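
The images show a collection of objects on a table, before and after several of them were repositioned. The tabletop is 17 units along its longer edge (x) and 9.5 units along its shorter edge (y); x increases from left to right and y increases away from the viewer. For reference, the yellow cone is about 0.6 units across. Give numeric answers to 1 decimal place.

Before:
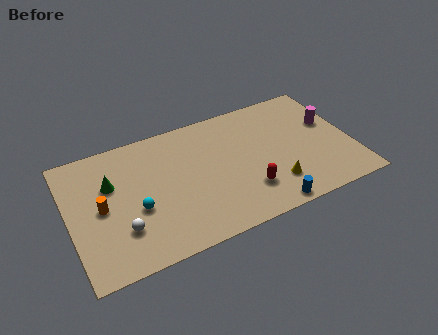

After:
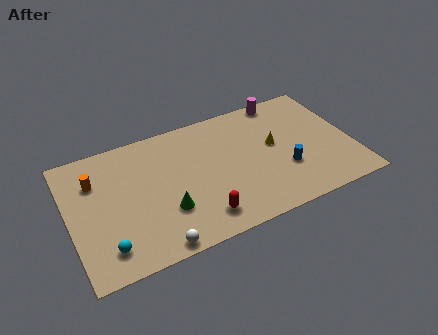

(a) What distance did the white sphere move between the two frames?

2.6

The white sphere was near (2.9, 2.7) before and (4.7, 0.8) after, so it travelled √(1.8² + 1.9²) ≈ 2.6 units.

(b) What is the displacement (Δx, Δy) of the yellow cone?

(0.4, 3.0)

The yellow cone started near (12.0, 2.3) and ended near (12.4, 5.3).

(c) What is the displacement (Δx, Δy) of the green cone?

(3.0, -3.2)

The green cone started near (2.6, 6.2) and ended near (5.6, 3.0).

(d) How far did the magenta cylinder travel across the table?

3.8

The magenta cylinder moved from about (15.9, 5.8) to (13.4, 8.7), a distance of √(2.5² + 2.9²) ≈ 3.8.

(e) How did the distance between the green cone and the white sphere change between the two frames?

-1.1

They were about 3.5 units apart before and 2.4 after — 1.1 units closer together.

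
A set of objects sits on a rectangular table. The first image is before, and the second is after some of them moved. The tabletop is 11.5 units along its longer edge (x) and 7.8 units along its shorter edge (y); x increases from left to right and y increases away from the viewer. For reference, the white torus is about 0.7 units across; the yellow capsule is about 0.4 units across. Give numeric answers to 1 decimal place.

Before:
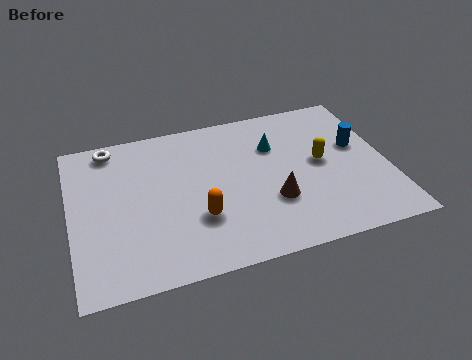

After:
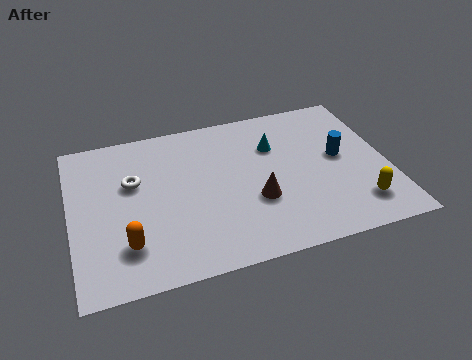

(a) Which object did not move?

the cyan cone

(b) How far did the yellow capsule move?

2.7

The yellow capsule moved from about (9.1, 4.1) to (10.2, 1.6), a distance of √(1.1² + 2.5²) ≈ 2.7.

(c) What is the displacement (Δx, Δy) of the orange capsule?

(-2.6, -0.6)

The orange capsule was at about (4.5, 2.5) and moved to about (1.9, 1.9).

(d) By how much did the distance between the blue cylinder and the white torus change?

-1.7

They were about 9.2 units apart before and 7.5 after — 1.7 units closer together.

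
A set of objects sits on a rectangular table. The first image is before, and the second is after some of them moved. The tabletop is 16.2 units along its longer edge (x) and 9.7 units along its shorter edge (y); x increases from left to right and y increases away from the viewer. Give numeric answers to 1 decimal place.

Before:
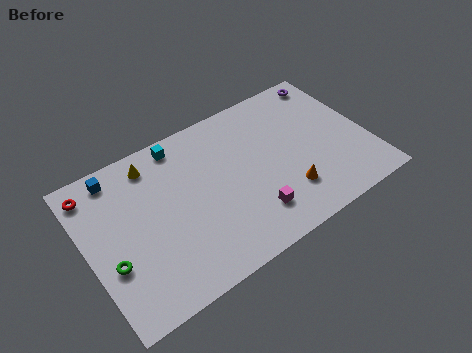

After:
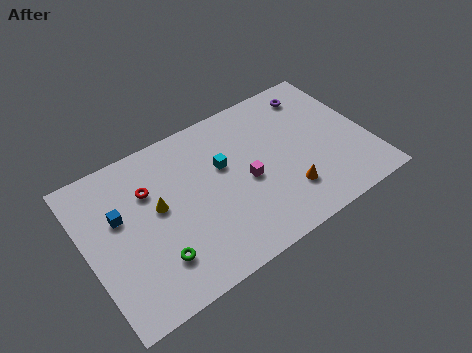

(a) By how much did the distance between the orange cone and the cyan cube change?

-3.3

Before: roughly 8.0 units apart; after: 4.7. That's 3.3 units closer together.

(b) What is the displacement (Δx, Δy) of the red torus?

(3.0, -1.5)

The red torus started near (0.8, 8.2) and ended near (3.8, 6.7).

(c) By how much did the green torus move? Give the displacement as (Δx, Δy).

(2.4, -1.1)

The green torus was at about (1.1, 3.5) and moved to about (3.5, 2.4).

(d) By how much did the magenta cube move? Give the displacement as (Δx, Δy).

(0.1, 2.2)

The magenta cube was at about (9.0, 2.2) and moved to about (9.1, 4.4).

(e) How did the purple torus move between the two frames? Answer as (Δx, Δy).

(-1.1, -0.5)

The purple torus was at about (14.9, 8.6) and moved to about (13.8, 8.1).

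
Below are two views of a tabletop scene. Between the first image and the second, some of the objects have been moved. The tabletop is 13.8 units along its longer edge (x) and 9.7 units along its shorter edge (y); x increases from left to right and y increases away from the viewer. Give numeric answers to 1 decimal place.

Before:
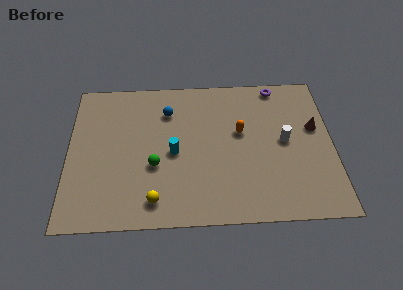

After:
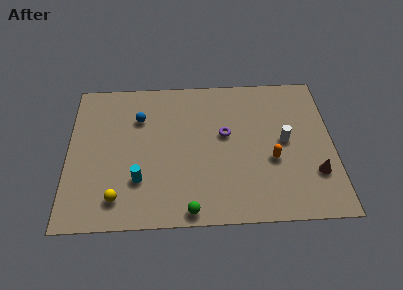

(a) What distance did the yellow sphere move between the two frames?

1.9

The yellow sphere moved from about (4.5, 1.5) to (2.6, 1.7), a distance of √(1.9² + 0.2²) ≈ 1.9.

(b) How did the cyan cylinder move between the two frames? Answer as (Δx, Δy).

(-1.8, -1.7)

The cyan cylinder started near (5.5, 4.5) and ended near (3.7, 2.8).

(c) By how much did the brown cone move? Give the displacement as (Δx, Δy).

(-0.1, -3.0)

The brown cone started near (12.9, 5.8) and ended near (12.8, 2.8).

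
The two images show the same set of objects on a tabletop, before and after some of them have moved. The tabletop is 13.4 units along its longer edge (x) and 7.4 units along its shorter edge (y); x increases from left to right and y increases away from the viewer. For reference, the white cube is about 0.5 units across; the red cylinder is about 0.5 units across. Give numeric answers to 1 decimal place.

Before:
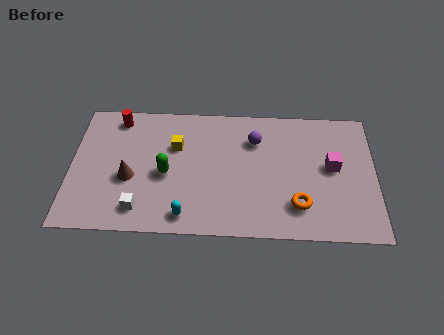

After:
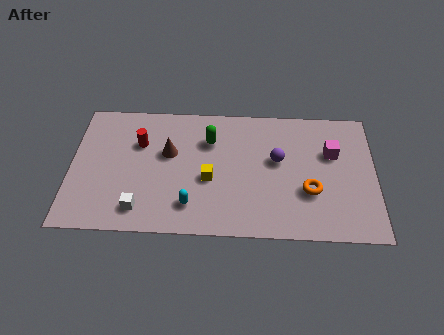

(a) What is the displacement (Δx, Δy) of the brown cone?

(1.7, 1.5)

From the two frames, the brown cone sits at roughly (2.6, 3.0) before and (4.3, 4.5) after.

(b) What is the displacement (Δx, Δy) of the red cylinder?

(1.0, -1.4)

From the two frames, the red cylinder sits at roughly (2.0, 6.4) before and (3.0, 5.0) after.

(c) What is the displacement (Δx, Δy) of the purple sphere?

(1.0, -1.1)

The purple sphere was at about (8.1, 5.4) and moved to about (9.1, 4.3).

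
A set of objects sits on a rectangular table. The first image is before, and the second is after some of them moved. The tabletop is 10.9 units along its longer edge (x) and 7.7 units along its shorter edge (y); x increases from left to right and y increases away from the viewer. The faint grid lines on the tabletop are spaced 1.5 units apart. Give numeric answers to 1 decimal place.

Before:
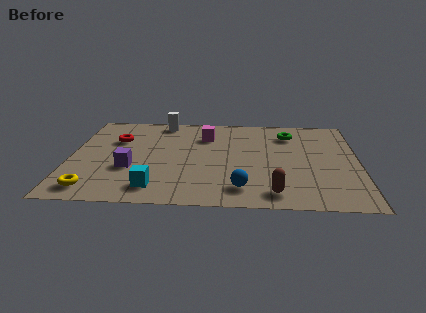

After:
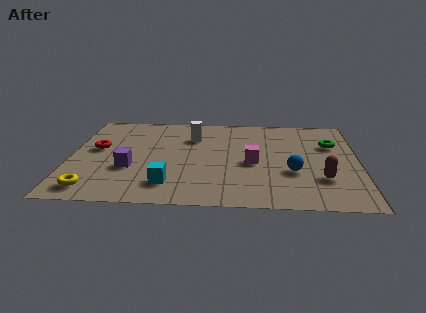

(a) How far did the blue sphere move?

2.4

The blue sphere was near (6.5, 1.4) before and (8.4, 2.8) after, so it travelled √(1.9² + 1.4²) ≈ 2.4 units.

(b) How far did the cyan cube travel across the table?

0.6

The cyan cube was near (3.3, 1.3) before and (3.8, 1.6) after, so it travelled √(0.5² + 0.3²) ≈ 0.6 units.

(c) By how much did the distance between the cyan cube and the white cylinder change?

-1.5

They were about 5.6 units apart before and 4.1 after — 1.5 units closer together.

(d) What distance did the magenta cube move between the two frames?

2.8

From (5.1, 5.7) to (6.9, 3.5), the magenta cube covered √(1.8² + 2.2²) ≈ 2.8 units.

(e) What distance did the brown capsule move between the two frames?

2.2

From (7.7, 1.1) to (9.5, 2.3), the brown capsule covered √(1.8² + 1.2²) ≈ 2.2 units.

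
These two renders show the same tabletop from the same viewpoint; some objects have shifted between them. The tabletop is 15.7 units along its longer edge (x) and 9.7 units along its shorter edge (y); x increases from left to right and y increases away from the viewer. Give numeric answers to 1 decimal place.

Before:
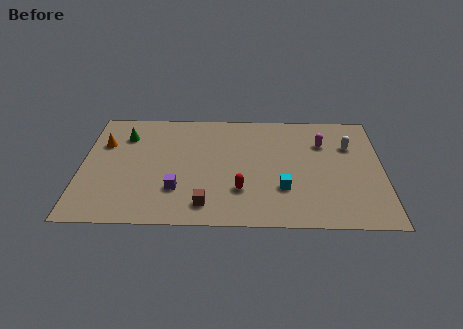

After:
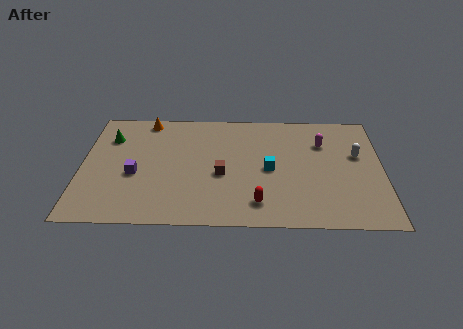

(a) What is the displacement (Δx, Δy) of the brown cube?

(0.8, 2.5)

The brown cube started near (6.5, 1.6) and ended near (7.3, 4.1).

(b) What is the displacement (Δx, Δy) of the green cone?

(-0.8, -0.2)

The green cone was at about (2.2, 7.3) and moved to about (1.4, 7.1).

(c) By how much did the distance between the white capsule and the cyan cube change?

-0.3

Before: roughly 5.1 units apart; after: 4.8. That's 0.3 units closer together.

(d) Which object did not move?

the magenta capsule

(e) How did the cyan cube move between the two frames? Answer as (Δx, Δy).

(-0.7, 1.6)

The cyan cube started near (10.5, 3.0) and ended near (9.8, 4.6).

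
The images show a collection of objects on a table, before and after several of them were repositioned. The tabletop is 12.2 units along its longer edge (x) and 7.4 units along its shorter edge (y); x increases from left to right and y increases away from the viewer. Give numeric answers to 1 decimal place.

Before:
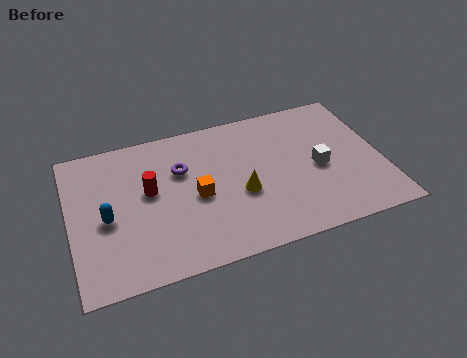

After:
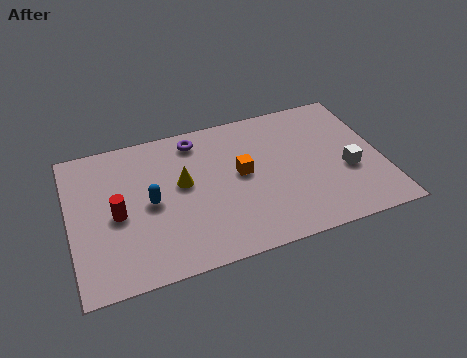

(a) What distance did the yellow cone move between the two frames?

2.5

The yellow cone was near (6.6, 3.0) before and (4.4, 4.2) after, so it travelled √(2.2² + 1.2²) ≈ 2.5 units.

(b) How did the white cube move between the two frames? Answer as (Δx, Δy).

(1.1, -0.5)

The white cube was at about (9.7, 3.4) and moved to about (10.8, 2.9).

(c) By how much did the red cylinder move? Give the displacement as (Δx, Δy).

(-1.3, -0.8)

From the two frames, the red cylinder sits at roughly (3.1, 4.2) before and (1.8, 3.4) after.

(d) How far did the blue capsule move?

1.7

From (1.4, 3.3) to (3.1, 3.6), the blue capsule covered √(1.7² + 0.3²) ≈ 1.7 units.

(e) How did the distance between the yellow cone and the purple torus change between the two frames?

-0.7

The distance was about 2.9 in the first image and 2.2 in the second, so they moved 0.7 units closer together.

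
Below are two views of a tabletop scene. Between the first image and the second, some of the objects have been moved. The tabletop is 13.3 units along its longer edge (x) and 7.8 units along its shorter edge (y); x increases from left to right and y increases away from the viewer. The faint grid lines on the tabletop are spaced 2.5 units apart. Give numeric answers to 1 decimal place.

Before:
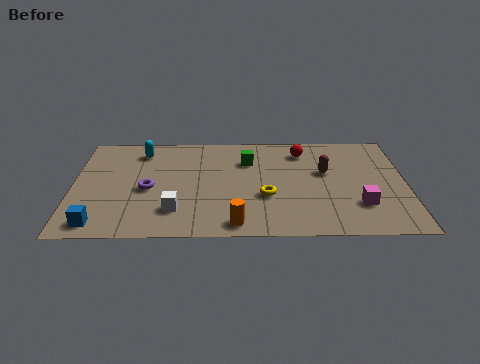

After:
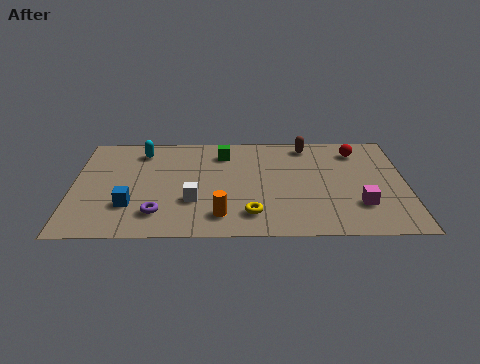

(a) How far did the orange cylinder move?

0.8

The orange cylinder was near (6.5, 0.9) before and (5.9, 1.5) after, so it travelled √(0.6² + 0.6²) ≈ 0.8 units.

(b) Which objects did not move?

the cyan capsule and the magenta cube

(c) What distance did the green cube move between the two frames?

1.2

The green cube moved from about (7.0, 5.6) to (6.0, 6.2), a distance of √(1.0² + 0.6²) ≈ 1.2.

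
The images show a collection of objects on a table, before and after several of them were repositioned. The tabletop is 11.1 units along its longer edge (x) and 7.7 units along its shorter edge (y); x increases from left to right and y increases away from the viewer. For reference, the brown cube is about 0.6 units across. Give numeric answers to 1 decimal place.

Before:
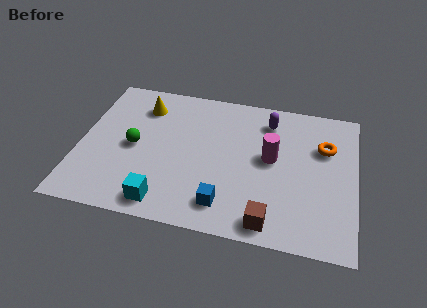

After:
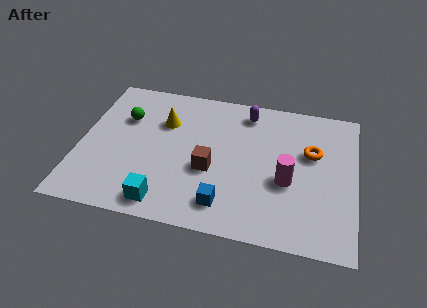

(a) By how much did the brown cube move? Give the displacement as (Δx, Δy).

(-2.5, 2.2)

From the two frames, the brown cube sits at roughly (7.8, 0.9) before and (5.3, 3.1) after.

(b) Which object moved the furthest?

the brown cube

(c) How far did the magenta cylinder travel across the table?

1.3

From (7.7, 4.2) to (8.4, 3.1), the magenta cylinder covered √(0.7² + 1.1²) ≈ 1.3 units.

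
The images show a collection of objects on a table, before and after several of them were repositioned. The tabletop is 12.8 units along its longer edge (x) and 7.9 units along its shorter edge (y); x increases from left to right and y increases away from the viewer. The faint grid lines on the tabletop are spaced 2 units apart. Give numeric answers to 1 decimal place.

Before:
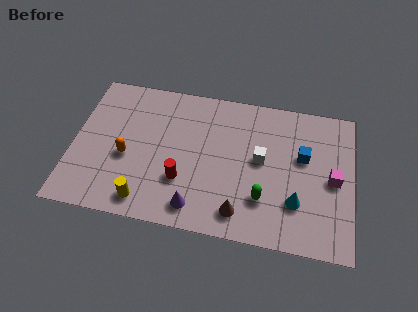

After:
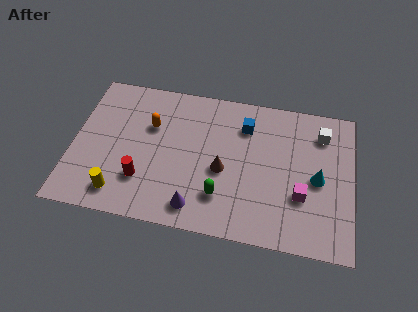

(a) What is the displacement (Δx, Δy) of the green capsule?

(-1.9, -0.2)

The green capsule was at about (8.8, 2.2) and moved to about (6.9, 2.0).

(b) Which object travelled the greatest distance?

the white cube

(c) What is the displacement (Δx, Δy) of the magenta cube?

(-1.4, -1.1)

From the two frames, the magenta cube sits at roughly (11.9, 3.8) before and (10.5, 2.7) after.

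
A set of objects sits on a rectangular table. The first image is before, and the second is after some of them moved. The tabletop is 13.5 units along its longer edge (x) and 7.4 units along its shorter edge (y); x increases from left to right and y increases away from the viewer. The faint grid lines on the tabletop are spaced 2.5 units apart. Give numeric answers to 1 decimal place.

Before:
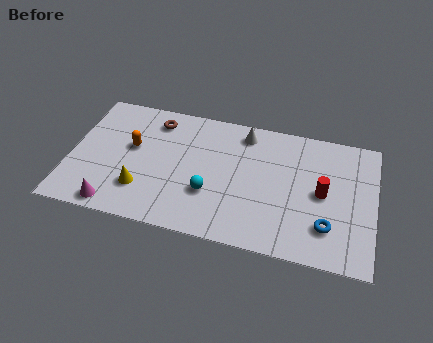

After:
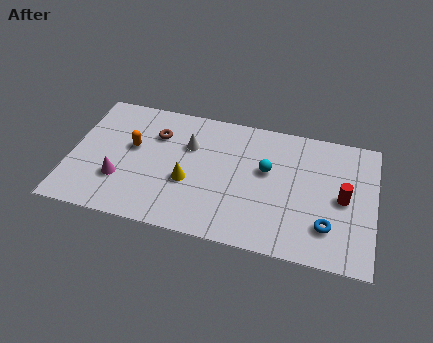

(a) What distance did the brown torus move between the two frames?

0.8

The brown torus was near (3.6, 6.1) before and (3.7, 5.3) after, so it travelled √(0.1² + 0.8²) ≈ 0.8 units.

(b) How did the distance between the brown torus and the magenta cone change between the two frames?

-2.2

The distance was about 5.5 in the first image and 3.3 in the second, so they moved 2.2 units closer together.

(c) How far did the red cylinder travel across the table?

0.9

The red cylinder moved from about (11.2, 3.7) to (12.1, 3.6), a distance of √(0.9² + 0.1²) ≈ 0.9.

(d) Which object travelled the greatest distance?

the cyan sphere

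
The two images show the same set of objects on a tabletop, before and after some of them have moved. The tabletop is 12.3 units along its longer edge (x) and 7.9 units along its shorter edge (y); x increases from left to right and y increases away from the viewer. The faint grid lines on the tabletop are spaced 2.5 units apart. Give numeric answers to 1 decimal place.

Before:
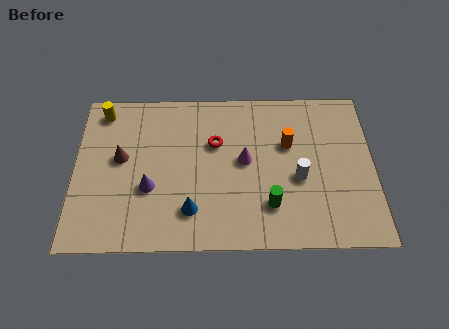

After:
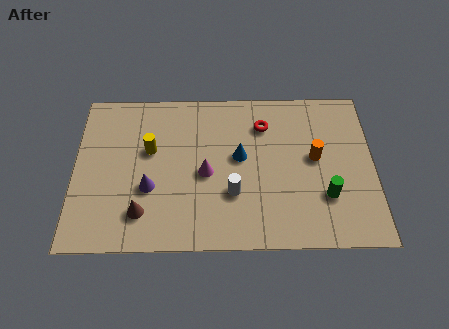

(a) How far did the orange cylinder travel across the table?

1.3

From (8.8, 5.0) to (9.9, 4.3), the orange cylinder covered √(1.1² + 0.7²) ≈ 1.3 units.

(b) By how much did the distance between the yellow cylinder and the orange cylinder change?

-1.1

The distance was about 7.9 in the first image and 6.8 in the second, so they moved 1.1 units closer together.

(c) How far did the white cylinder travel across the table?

2.8

From (9.2, 3.3) to (6.5, 2.6), the white cylinder covered √(2.7² + 0.7²) ≈ 2.8 units.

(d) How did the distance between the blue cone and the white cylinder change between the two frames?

-2.8

They were about 4.6 units apart before and 1.8 after — 2.8 units closer together.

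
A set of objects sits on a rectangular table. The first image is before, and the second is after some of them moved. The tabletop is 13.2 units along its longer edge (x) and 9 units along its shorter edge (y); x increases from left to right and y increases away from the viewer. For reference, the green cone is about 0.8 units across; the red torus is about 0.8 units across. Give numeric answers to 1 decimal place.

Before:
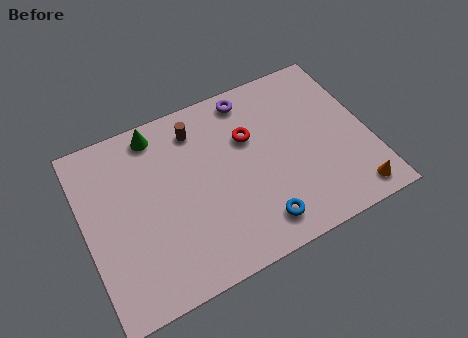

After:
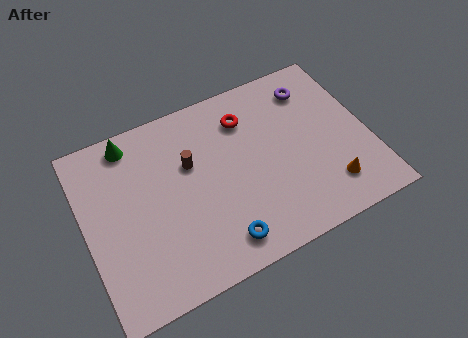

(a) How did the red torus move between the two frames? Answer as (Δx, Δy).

(0.0, 1.0)

From the two frames, the red torus sits at roughly (7.8, 5.9) before and (7.8, 6.9) after.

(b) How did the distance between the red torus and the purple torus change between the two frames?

+1.2

They were about 2.0 units apart before and 3.2 after — 1.2 units further apart.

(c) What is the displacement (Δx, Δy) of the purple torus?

(2.9, -0.7)

The purple torus started near (8.1, 7.9) and ended near (11.0, 7.2).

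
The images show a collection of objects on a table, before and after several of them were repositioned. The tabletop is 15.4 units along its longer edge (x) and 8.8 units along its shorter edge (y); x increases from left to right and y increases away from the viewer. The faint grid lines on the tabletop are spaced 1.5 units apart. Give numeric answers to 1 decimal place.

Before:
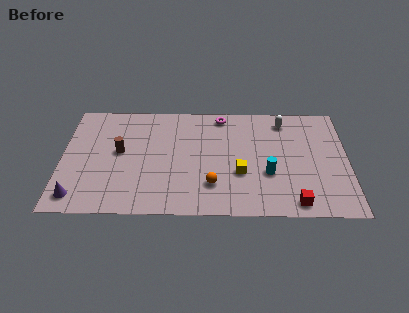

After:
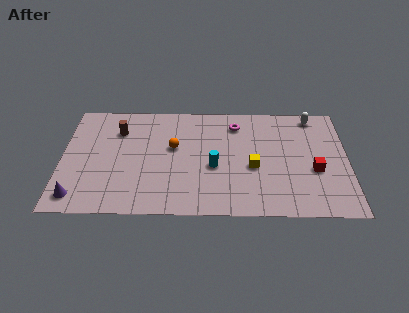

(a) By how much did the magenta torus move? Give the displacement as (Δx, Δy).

(0.8, -0.7)

The magenta torus was at about (8.6, 7.8) and moved to about (9.4, 7.1).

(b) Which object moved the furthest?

the orange sphere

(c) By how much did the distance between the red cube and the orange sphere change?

+3.2

They were about 4.6 units apart before and 7.8 after — 3.2 units further apart.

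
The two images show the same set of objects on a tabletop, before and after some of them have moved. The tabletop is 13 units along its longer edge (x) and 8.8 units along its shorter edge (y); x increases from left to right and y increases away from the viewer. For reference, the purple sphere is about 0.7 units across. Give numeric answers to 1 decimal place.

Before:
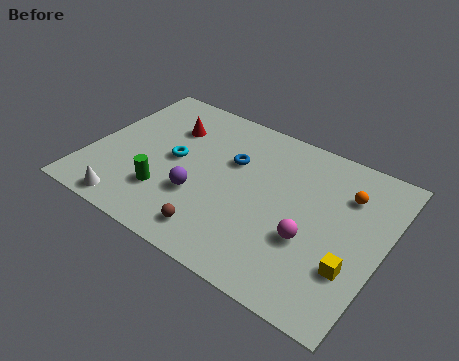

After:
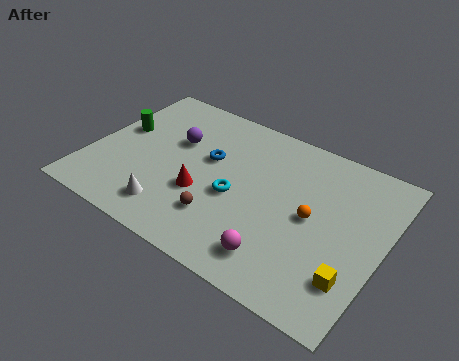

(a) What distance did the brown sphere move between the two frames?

0.9

From (6.2, 1.4) to (6.2, 2.3), the brown sphere covered √(0.0² + 0.9²) ≈ 0.9 units.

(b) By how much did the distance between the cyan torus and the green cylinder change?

+3.6

Before: roughly 2.1 units apart; after: 5.7. That's 3.6 units further apart.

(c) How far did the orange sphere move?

2.3

The orange sphere was near (11.1, 6.4) before and (9.9, 4.4) after, so it travelled √(1.2² + 2.0²) ≈ 2.3 units.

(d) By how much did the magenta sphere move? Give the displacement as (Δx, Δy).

(-1.1, -1.6)

The magenta sphere started near (10.0, 3.2) and ended near (8.9, 1.6).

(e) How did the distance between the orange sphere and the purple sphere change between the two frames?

-0.4

The distance was about 6.9 in the first image and 6.5 in the second, so they moved 0.4 units closer together.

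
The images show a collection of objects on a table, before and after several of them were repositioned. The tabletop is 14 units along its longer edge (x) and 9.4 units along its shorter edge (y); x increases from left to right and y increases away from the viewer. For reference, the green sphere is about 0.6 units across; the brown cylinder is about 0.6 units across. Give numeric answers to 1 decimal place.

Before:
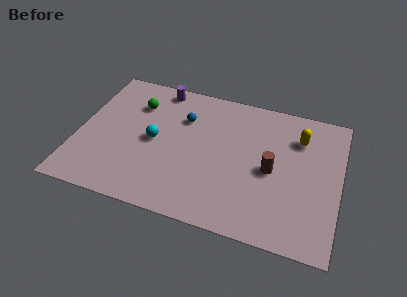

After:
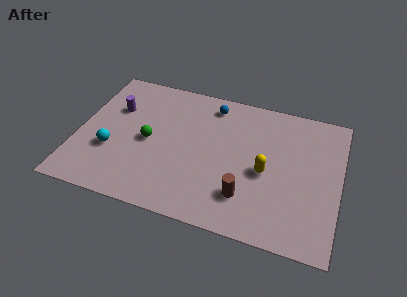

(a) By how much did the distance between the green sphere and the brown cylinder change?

-2.1

Before: roughly 7.9 units apart; after: 5.8. That's 2.1 units closer together.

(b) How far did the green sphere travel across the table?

2.6

The green sphere was near (2.9, 6.9) before and (3.8, 4.5) after, so it travelled √(0.9² + 2.4²) ≈ 2.6 units.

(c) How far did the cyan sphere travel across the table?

2.6

The cyan sphere was near (4.1, 4.6) before and (1.9, 3.3) after, so it travelled √(2.2² + 1.3²) ≈ 2.6 units.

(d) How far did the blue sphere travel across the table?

2.0

The blue sphere moved from about (5.5, 6.6) to (6.9, 8.0), a distance of √(1.4² + 1.4²) ≈ 2.0.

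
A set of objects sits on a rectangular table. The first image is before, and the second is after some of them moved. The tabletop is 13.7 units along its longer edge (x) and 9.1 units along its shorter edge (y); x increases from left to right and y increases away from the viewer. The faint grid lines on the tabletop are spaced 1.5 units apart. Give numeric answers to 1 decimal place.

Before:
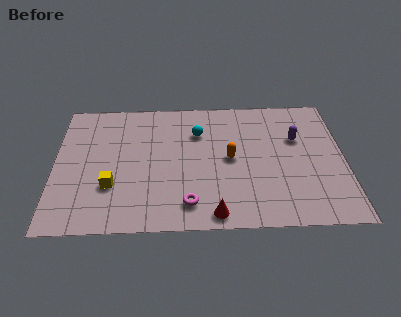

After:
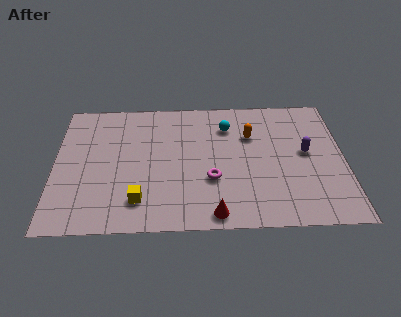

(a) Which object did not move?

the red cone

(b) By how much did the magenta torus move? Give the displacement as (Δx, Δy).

(1.1, 1.6)

The magenta torus was at about (6.3, 1.6) and moved to about (7.4, 3.2).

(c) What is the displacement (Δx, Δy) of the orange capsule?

(1.0, 1.6)

The orange capsule started near (8.3, 4.6) and ended near (9.3, 6.2).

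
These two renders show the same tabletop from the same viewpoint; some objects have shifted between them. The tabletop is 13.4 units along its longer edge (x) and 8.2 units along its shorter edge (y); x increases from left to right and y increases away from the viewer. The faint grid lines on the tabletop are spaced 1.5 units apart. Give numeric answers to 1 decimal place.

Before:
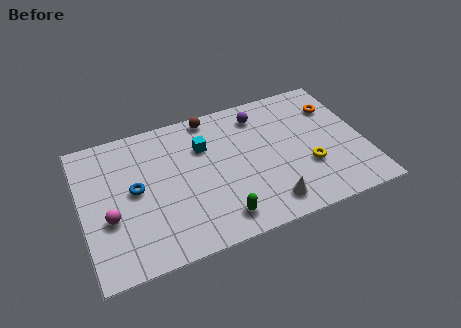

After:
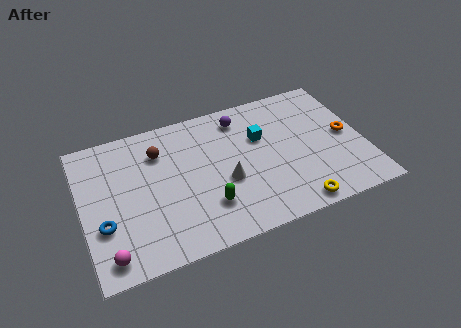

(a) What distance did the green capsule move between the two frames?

1.0

The green capsule moved from about (6.2, 1.3) to (5.7, 2.2), a distance of √(0.5² + 0.9²) ≈ 1.0.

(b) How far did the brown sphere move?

2.9

The brown sphere was near (6.4, 7.4) before and (3.8, 6.1) after, so it travelled √(2.6² + 1.3²) ≈ 2.9 units.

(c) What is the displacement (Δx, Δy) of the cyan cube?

(2.7, -0.4)

The cyan cube started near (5.9, 5.7) and ended near (8.6, 5.3).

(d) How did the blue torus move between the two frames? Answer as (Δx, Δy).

(-1.6, -1.5)

The blue torus started near (2.5, 4.3) and ended near (0.9, 2.8).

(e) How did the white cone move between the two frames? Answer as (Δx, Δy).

(-1.8, 2.0)

From the two frames, the white cone sits at roughly (8.5, 1.3) before and (6.7, 3.3) after.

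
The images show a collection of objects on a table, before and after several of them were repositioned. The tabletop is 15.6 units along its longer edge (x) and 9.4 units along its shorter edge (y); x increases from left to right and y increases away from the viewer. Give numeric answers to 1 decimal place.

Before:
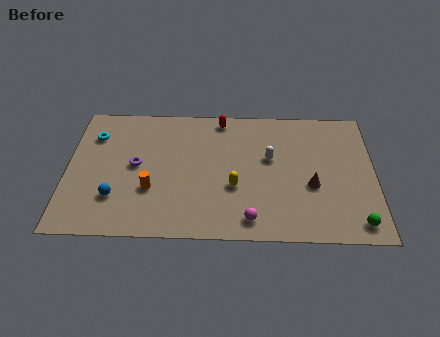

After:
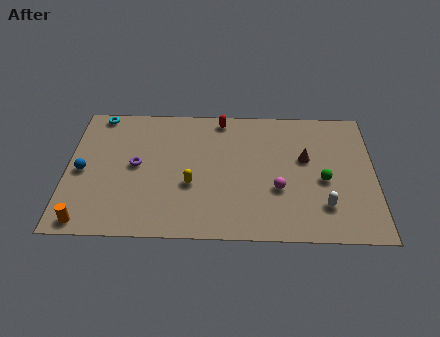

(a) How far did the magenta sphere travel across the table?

2.5

From (9.3, 1.3) to (10.7, 3.4), the magenta sphere covered √(1.4² + 2.1²) ≈ 2.5 units.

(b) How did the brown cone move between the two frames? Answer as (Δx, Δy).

(-0.3, 1.9)

The brown cone started near (12.4, 3.7) and ended near (12.1, 5.6).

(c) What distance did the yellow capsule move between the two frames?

2.2

The yellow capsule was near (8.5, 3.5) before and (6.3, 3.6) after, so it travelled √(2.2² + 0.1²) ≈ 2.2 units.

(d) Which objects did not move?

the red capsule and the purple torus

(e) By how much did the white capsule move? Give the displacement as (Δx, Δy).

(2.7, -3.3)

The white capsule started near (10.3, 5.6) and ended near (13.0, 2.3).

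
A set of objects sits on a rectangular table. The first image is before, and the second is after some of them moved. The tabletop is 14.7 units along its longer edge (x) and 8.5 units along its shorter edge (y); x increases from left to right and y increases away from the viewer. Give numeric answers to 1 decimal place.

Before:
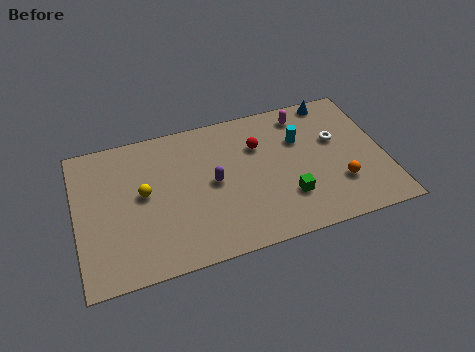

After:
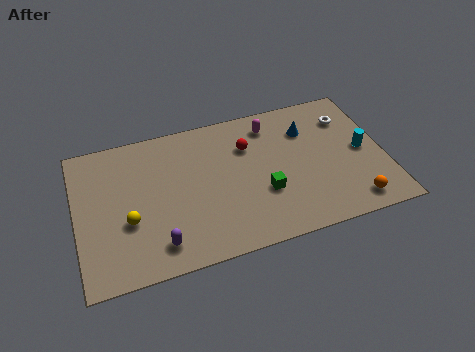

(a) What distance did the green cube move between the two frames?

1.3

From (9.9, 2.4) to (8.8, 3.0), the green cube covered √(1.1² + 0.6²) ≈ 1.3 units.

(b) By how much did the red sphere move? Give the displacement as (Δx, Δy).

(-0.5, 0.1)

From the two frames, the red sphere sits at roughly (8.8, 5.9) before and (8.3, 6.0) after.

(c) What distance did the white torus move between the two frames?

1.4

From (12.5, 5.2) to (13.2, 6.4), the white torus covered √(0.7² + 1.2²) ≈ 1.4 units.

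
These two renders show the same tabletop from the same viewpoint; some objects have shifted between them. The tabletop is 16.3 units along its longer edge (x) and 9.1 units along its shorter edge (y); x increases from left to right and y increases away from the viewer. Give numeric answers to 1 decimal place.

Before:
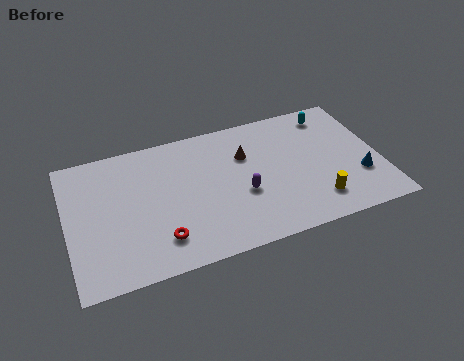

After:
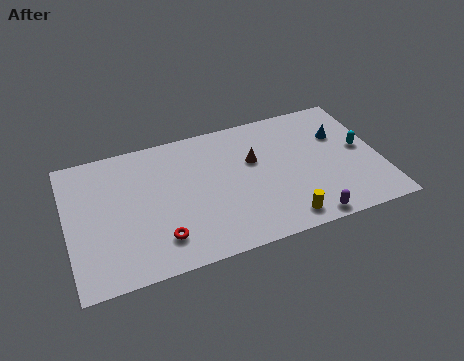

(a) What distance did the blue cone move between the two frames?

3.3

The blue cone moved from about (15.1, 2.9) to (14.4, 6.1), a distance of √(0.7² + 3.2²) ≈ 3.3.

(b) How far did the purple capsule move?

4.2

The purple capsule was near (9.0, 3.6) before and (12.1, 0.8) after, so it travelled √(3.1² + 2.8²) ≈ 4.2 units.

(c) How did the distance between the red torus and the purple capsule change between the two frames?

+2.9

Before: roughly 4.7 units apart; after: 7.6. That's 2.9 units further apart.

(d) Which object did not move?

the red torus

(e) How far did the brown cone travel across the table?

0.6

From (9.4, 6.2) to (9.8, 5.7), the brown cone covered √(0.4² + 0.5²) ≈ 0.6 units.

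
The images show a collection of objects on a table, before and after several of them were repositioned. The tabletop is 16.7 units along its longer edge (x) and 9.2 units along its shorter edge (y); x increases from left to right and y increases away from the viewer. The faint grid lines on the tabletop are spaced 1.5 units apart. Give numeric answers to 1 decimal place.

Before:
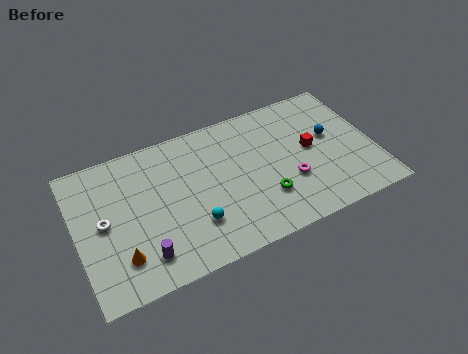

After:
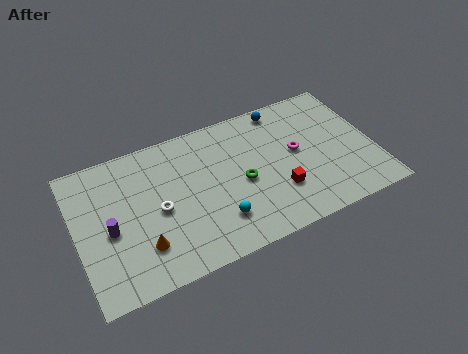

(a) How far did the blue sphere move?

3.8

The blue sphere was near (14.4, 5.3) before and (12.0, 8.2) after, so it travelled √(2.4² + 2.9²) ≈ 3.8 units.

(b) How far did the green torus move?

1.9

The green torus was near (10.3, 2.7) before and (9.2, 4.2) after, so it travelled √(1.1² + 1.5²) ≈ 1.9 units.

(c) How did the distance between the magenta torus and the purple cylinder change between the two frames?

+2.1

They were about 8.5 units apart before and 10.6 after — 2.1 units further apart.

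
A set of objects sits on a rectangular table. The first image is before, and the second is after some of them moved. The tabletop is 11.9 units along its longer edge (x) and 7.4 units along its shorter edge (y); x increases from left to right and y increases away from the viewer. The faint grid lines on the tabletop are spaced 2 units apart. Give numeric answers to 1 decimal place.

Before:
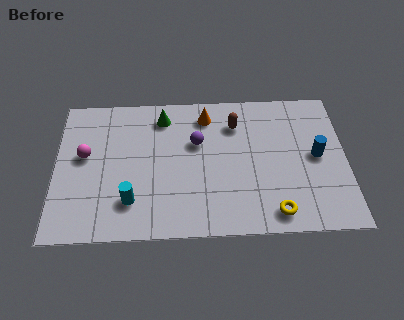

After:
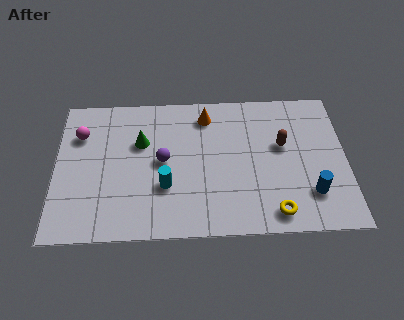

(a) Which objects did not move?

the yellow torus and the orange cone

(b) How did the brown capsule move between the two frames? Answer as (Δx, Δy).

(1.9, -1.2)

From the two frames, the brown capsule sits at roughly (7.4, 5.6) before and (9.3, 4.4) after.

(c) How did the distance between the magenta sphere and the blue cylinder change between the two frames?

+0.5

Before: roughly 9.5 units apart; after: 10.0. That's 0.5 units further apart.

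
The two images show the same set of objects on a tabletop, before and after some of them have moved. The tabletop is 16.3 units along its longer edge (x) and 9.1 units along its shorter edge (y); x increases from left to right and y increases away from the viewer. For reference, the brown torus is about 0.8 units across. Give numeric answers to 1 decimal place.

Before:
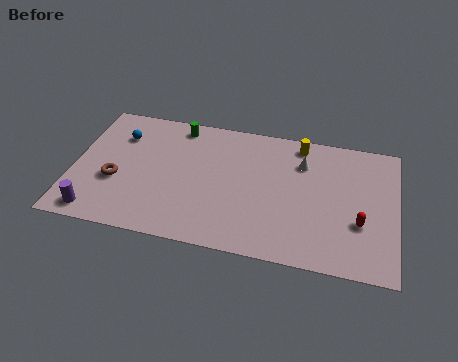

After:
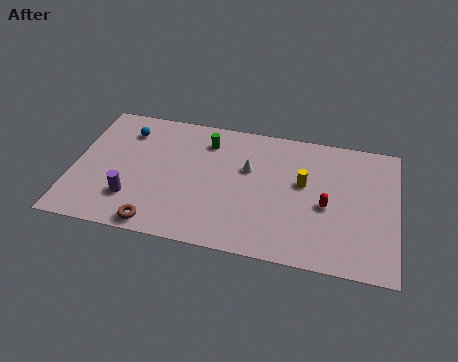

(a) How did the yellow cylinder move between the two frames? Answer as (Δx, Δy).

(0.3, -2.7)

The yellow cylinder was at about (11.3, 8.0) and moved to about (11.6, 5.3).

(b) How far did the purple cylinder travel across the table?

2.1

From (1.4, 1.1) to (3.1, 2.4), the purple cylinder covered √(1.7² + 1.3²) ≈ 2.1 units.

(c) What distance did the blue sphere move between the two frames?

0.5

From (2.2, 6.7) to (2.5, 7.1), the blue sphere covered √(0.3² + 0.4²) ≈ 0.5 units.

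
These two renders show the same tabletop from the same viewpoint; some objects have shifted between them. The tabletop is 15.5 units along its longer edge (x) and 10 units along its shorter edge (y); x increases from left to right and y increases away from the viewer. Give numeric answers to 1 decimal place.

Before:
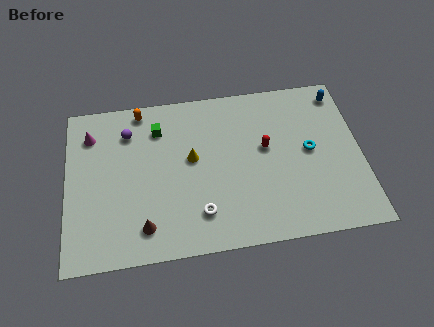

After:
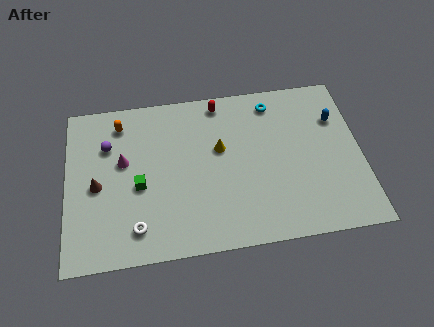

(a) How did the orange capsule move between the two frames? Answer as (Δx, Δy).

(-1.1, -0.7)

The orange capsule started near (4.0, 9.0) and ended near (2.9, 8.3).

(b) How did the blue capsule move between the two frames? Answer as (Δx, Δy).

(-0.3, -1.6)

The blue capsule started near (14.6, 8.6) and ended near (14.3, 7.0).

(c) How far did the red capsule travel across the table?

3.9

The red capsule was near (10.5, 5.7) before and (8.2, 8.9) after, so it travelled √(2.3² + 3.2²) ≈ 3.9 units.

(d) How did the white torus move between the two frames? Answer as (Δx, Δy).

(-3.3, -0.4)

The white torus was at about (6.9, 2.2) and moved to about (3.6, 1.8).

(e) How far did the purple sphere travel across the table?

1.3

The purple sphere was near (3.3, 7.7) before and (2.2, 7.0) after, so it travelled √(1.1² + 0.7²) ≈ 1.3 units.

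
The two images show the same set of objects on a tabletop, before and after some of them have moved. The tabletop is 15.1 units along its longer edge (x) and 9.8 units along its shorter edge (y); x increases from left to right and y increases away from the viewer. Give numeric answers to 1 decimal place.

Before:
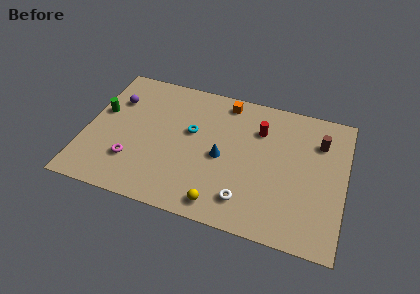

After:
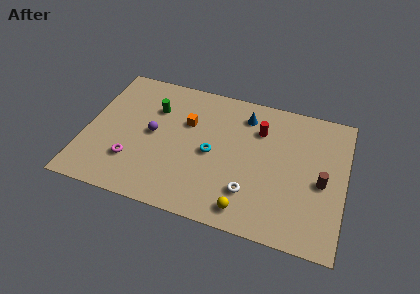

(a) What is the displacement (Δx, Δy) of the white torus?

(0.2, 0.6)

From the two frames, the white torus sits at roughly (9.6, 1.9) before and (9.8, 2.5) after.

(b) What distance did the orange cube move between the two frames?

3.0

From (7.9, 8.6) to (5.8, 6.4), the orange cube covered √(2.1² + 2.2²) ≈ 3.0 units.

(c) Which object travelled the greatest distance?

the blue cone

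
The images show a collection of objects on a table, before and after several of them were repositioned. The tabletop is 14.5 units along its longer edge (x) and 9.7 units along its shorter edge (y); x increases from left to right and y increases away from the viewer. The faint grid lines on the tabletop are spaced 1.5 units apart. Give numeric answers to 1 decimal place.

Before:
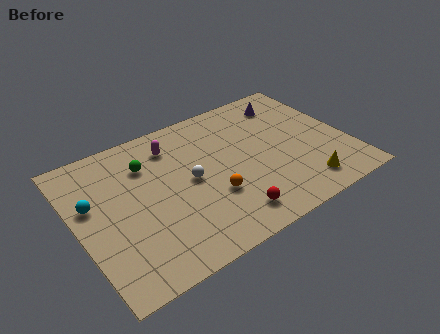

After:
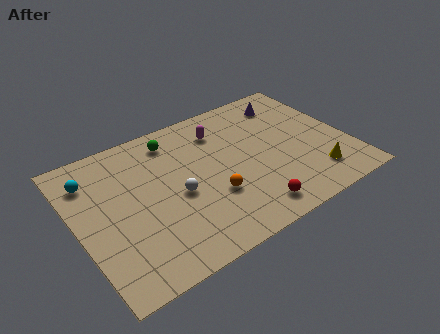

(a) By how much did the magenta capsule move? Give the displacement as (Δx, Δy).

(2.6, -0.2)

The magenta capsule started near (5.5, 7.7) and ended near (8.1, 7.5).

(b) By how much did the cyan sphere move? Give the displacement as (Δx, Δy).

(0.2, 1.6)

From the two frames, the cyan sphere sits at roughly (0.9, 5.9) before and (1.1, 7.5) after.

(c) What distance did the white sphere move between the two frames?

1.0

The white sphere moved from about (6.0, 4.9) to (5.2, 4.3), a distance of √(0.8² + 0.6²) ≈ 1.0.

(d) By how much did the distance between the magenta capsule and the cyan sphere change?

+2.1

The distance was about 4.9 in the first image and 7.0 in the second, so they moved 2.1 units further apart.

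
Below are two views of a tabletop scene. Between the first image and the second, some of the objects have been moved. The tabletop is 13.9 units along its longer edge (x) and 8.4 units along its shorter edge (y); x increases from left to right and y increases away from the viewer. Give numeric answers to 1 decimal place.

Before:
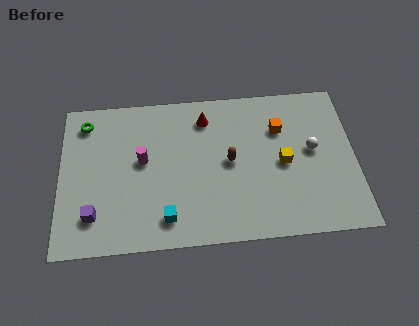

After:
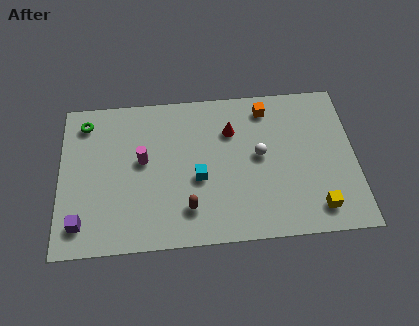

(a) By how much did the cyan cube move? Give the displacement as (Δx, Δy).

(1.5, 2.0)

The cyan cube started near (5.0, 1.5) and ended near (6.5, 3.5).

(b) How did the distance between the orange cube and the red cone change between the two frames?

-1.6

Before: roughly 3.6 units apart; after: 2.0. That's 1.6 units closer together.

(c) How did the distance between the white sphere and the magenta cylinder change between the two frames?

-2.5

Before: roughly 8.0 units apart; after: 5.5. That's 2.5 units closer together.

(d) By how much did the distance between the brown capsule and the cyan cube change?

-2.4

Before: roughly 4.1 units apart; after: 1.7. That's 2.4 units closer together.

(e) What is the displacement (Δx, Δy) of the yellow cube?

(1.5, -2.6)

The yellow cube started near (10.5, 4.0) and ended near (12.0, 1.4).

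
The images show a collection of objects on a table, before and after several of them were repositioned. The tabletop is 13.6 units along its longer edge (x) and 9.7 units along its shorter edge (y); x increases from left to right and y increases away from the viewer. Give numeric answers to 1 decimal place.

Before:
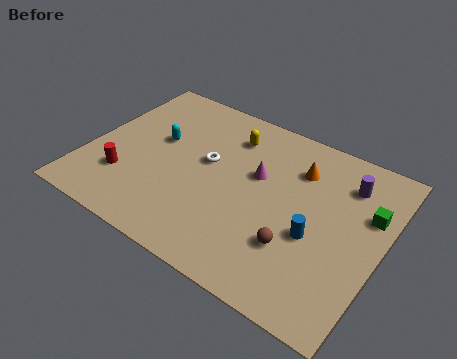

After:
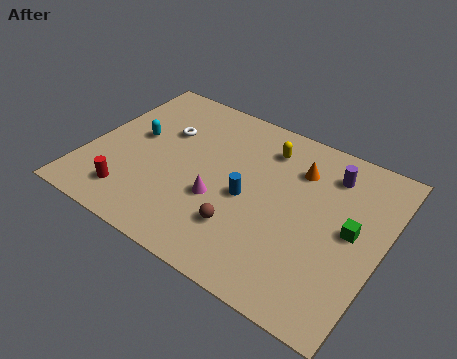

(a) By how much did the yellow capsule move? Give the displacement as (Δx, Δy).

(1.7, 0.1)

From the two frames, the yellow capsule sits at roughly (6.1, 7.6) before and (7.8, 7.7) after.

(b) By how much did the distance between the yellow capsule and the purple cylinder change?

-2.5

They were about 5.5 units apart before and 3.0 after — 2.5 units closer together.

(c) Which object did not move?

the orange cone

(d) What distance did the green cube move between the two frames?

1.4

The green cube moved from about (12.8, 6.3) to (12.2, 5.0), a distance of √(0.6² + 1.3²) ≈ 1.4.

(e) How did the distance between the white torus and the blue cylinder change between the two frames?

-0.8

Before: roughly 5.5 units apart; after: 4.7. That's 0.8 units closer together.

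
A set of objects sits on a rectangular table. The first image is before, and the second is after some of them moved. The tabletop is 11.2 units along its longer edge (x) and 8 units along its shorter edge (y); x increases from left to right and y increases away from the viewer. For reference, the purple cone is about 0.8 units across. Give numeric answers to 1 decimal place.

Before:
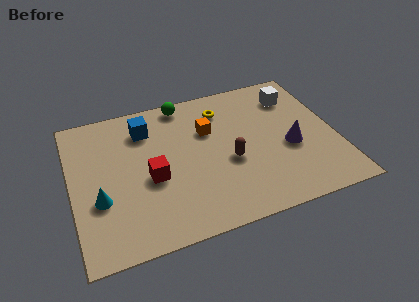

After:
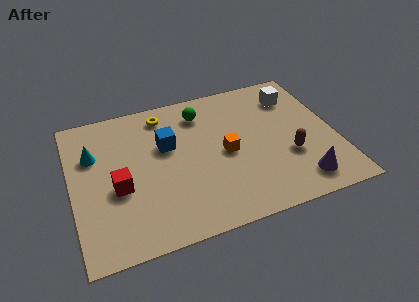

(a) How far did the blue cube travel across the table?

1.4

From (3.3, 6.2) to (4.1, 5.0), the blue cube covered √(0.8² + 1.2²) ≈ 1.4 units.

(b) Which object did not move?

the white cube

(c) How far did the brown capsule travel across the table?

2.5

The brown capsule was near (6.6, 3.3) before and (9.1, 2.8) after, so it travelled √(2.5² + 0.5²) ≈ 2.5 units.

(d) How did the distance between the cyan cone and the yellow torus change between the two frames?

-3.1

The distance was about 6.5 in the first image and 3.4 in the second, so they moved 3.1 units closer together.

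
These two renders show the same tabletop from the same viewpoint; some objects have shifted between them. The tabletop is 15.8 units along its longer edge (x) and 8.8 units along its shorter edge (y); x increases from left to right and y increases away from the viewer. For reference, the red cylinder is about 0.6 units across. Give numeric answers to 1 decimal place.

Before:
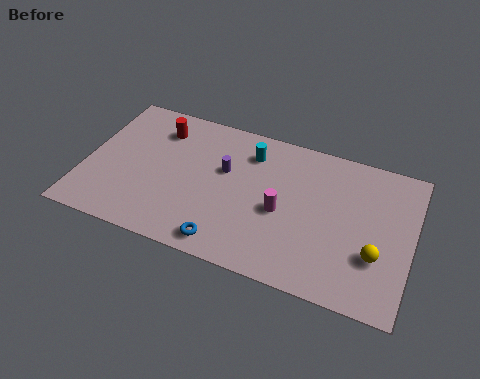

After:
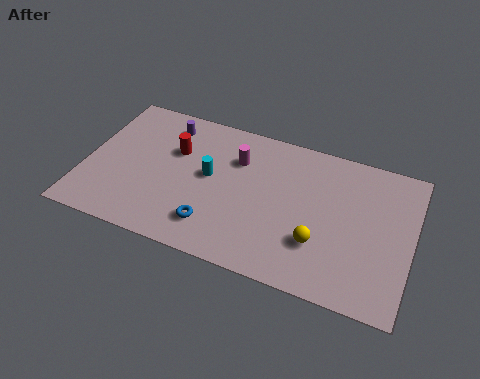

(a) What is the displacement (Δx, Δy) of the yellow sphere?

(-2.7, -0.2)

From the two frames, the yellow sphere sits at roughly (14.2, 2.9) before and (11.5, 2.7) after.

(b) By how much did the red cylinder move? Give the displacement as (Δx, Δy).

(0.9, -1.1)

From the two frames, the red cylinder sits at roughly (3.3, 6.9) before and (4.2, 5.8) after.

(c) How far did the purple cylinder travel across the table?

3.6

The purple cylinder was near (6.7, 5.4) before and (3.6, 7.3) after, so it travelled √(3.1² + 1.9²) ≈ 3.6 units.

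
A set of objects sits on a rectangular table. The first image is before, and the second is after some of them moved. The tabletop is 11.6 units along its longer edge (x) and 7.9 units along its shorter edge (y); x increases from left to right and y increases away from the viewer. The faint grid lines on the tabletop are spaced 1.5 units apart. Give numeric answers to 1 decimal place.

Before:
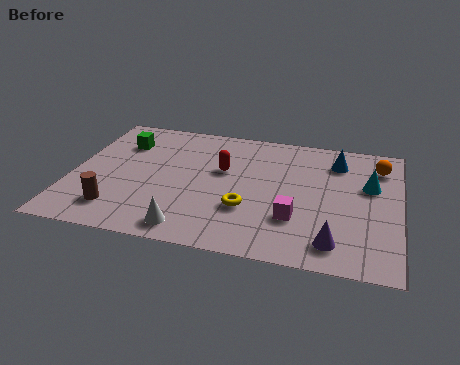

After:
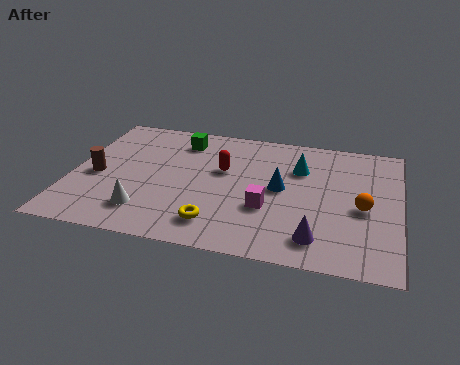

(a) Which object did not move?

the red capsule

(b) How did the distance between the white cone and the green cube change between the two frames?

-0.8

They were about 5.6 units apart before and 4.8 after — 0.8 units closer together.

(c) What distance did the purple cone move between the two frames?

0.6

The purple cone moved from about (9.4, 1.3) to (8.8, 1.4), a distance of √(0.6² + 0.1²) ≈ 0.6.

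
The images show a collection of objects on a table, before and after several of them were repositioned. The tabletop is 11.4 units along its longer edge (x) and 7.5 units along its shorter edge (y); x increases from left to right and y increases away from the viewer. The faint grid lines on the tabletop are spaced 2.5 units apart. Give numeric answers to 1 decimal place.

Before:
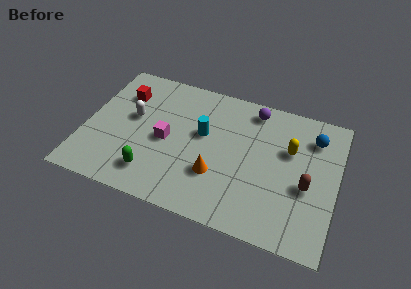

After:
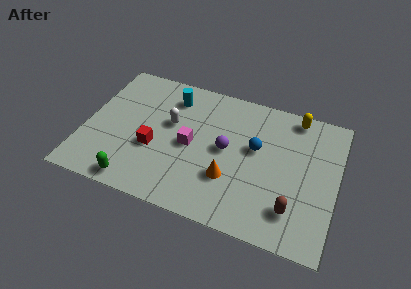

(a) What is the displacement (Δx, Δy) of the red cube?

(1.7, -2.6)

The red cube was at about (1.5, 5.5) and moved to about (3.2, 2.9).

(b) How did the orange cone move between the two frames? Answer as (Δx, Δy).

(0.6, 0.0)

The orange cone started near (6.1, 2.4) and ended near (6.7, 2.4).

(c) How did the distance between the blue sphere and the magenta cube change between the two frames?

-3.9

The distance was about 6.9 in the first image and 3.0 in the second, so they moved 3.9 units closer together.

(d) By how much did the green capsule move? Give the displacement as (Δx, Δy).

(-0.7, -0.7)

The green capsule started near (3.3, 1.5) and ended near (2.6, 0.8).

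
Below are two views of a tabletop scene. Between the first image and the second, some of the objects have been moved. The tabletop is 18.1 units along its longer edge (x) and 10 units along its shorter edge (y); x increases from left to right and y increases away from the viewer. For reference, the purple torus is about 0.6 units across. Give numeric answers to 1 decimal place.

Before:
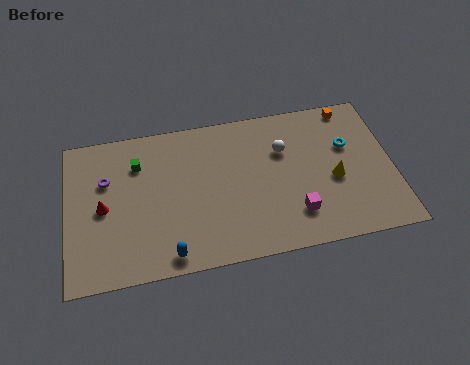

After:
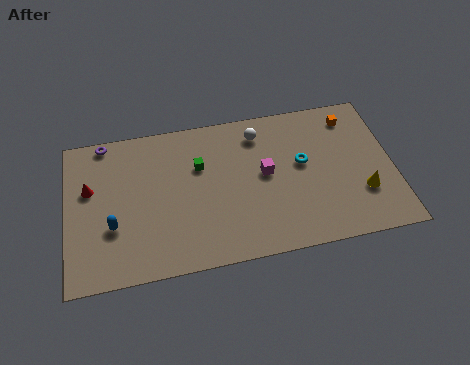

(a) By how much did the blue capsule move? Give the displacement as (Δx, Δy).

(-3.0, 2.4)

The blue capsule was at about (5.5, 1.1) and moved to about (2.5, 3.5).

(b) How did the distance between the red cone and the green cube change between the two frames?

+2.8

They were about 3.3 units apart before and 6.1 after — 2.8 units further apart.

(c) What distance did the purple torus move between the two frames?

2.6

The purple torus was near (2.2, 6.6) before and (2.2, 9.2) after, so it travelled √(0.0² + 2.6²) ≈ 2.6 units.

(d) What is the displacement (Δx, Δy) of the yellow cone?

(1.5, -1.2)

The yellow cone was at about (14.8, 4.3) and moved to about (16.3, 3.1).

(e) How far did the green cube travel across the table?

3.5

The green cube moved from about (4.0, 7.4) to (7.4, 6.6), a distance of √(3.4² + 0.8²) ≈ 3.5.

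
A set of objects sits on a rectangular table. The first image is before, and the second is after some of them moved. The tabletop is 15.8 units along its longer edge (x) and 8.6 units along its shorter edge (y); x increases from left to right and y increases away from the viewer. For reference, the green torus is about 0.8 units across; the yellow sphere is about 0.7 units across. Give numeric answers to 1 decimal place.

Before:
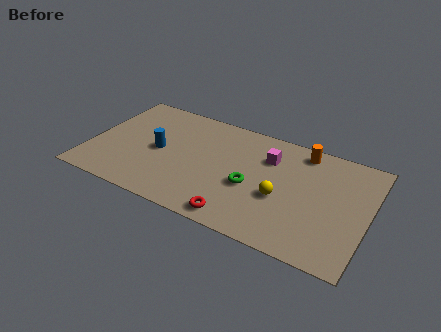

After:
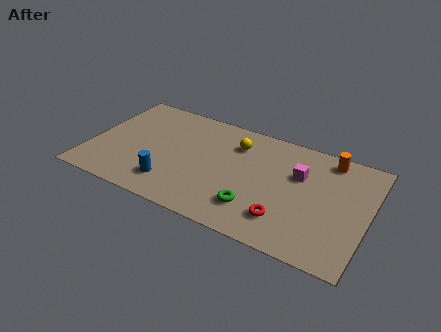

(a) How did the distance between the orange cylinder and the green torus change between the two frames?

+1.9

They were about 4.6 units apart before and 6.5 after — 1.9 units further apart.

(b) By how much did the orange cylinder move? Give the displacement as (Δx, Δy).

(1.5, 0.0)

From the two frames, the orange cylinder sits at roughly (11.8, 7.5) before and (13.3, 7.5) after.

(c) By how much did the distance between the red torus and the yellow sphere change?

+2.3

They were about 3.3 units apart before and 5.6 after — 2.3 units further apart.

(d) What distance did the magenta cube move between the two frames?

1.9

The magenta cube was near (10.0, 6.2) before and (11.8, 5.6) after, so it travelled √(1.8² + 0.6²) ≈ 1.9 units.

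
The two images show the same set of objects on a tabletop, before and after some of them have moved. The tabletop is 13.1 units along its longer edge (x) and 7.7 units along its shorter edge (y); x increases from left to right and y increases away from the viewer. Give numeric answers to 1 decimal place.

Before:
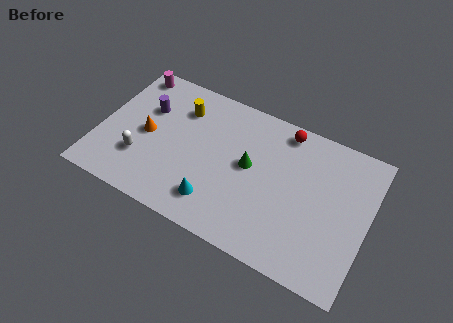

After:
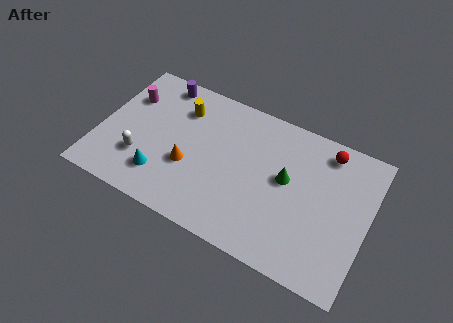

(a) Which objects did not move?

the yellow cylinder and the white capsule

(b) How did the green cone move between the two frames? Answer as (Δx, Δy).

(1.8, 0.1)

The green cone was at about (7.3, 4.2) and moved to about (9.1, 4.3).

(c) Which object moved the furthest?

the cyan cone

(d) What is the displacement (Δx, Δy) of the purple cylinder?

(0.4, 1.7)

From the two frames, the purple cylinder sits at roughly (2.1, 5.1) before and (2.5, 6.8) after.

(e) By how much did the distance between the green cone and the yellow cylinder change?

+1.7

They were about 3.9 units apart before and 5.6 after — 1.7 units further apart.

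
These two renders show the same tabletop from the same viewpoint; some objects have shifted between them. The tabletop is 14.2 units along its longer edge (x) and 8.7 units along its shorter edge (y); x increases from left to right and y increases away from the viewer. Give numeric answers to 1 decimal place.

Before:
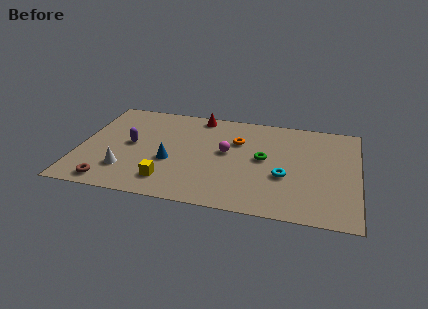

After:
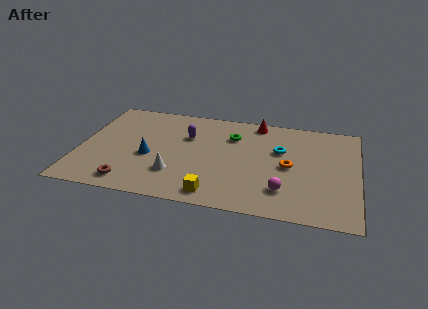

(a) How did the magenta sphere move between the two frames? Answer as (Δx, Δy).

(3.0, -2.7)

The magenta sphere started near (7.5, 4.8) and ended near (10.5, 2.1).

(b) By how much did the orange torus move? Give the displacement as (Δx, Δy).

(2.7, -1.7)

From the two frames, the orange torus sits at roughly (8.0, 5.9) before and (10.7, 4.2) after.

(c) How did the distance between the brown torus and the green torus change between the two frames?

-1.3

They were about 8.4 units apart before and 7.1 after — 1.3 units closer together.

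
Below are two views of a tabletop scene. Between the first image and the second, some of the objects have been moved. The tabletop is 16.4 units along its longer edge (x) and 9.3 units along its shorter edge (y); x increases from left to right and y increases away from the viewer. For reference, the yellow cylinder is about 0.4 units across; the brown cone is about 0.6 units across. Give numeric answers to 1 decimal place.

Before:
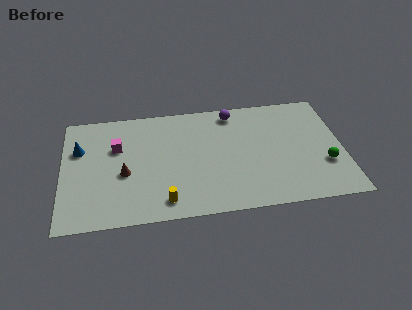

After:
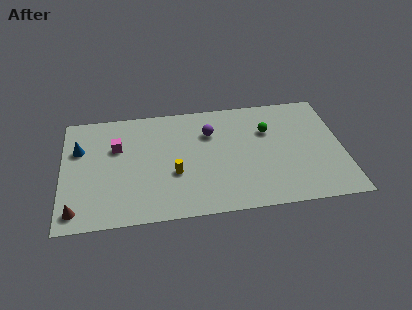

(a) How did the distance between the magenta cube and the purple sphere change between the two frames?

-1.7

The distance was about 7.2 in the first image and 5.5 in the second, so they moved 1.7 units closer together.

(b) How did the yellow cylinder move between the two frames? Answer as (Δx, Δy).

(0.6, 2.1)

The yellow cylinder was at about (5.9, 1.4) and moved to about (6.5, 3.5).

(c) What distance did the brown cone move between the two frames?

3.8

The brown cone moved from about (3.6, 3.9) to (0.8, 1.3), a distance of √(2.8² + 2.6²) ≈ 3.8.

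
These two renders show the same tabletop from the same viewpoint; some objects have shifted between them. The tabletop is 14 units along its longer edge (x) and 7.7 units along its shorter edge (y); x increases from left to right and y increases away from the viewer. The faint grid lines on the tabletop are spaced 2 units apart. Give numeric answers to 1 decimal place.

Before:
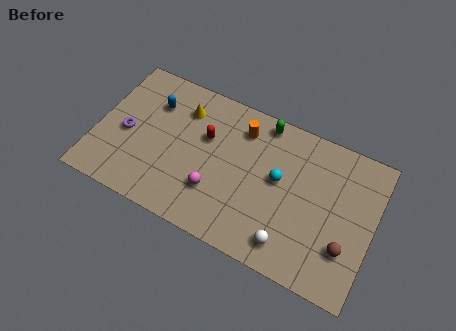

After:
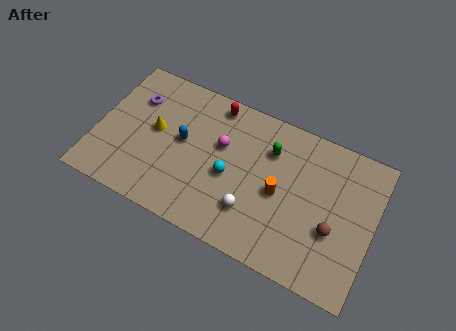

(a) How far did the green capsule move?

1.4

The green capsule moved from about (8.1, 6.9) to (8.6, 5.6), a distance of √(0.5² + 1.3²) ≈ 1.4.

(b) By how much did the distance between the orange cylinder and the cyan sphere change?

-0.3

They were about 2.8 units apart before and 2.5 after — 0.3 units closer together.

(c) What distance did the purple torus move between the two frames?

2.0

From (1.5, 3.5) to (1.7, 5.5), the purple torus covered √(0.2² + 2.0²) ≈ 2.0 units.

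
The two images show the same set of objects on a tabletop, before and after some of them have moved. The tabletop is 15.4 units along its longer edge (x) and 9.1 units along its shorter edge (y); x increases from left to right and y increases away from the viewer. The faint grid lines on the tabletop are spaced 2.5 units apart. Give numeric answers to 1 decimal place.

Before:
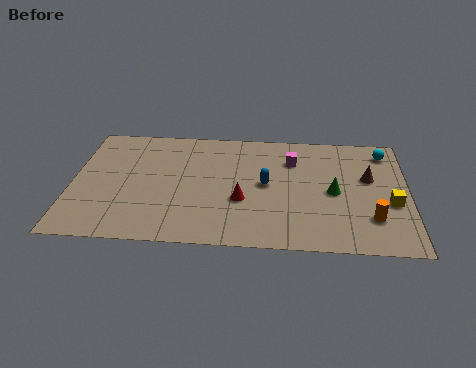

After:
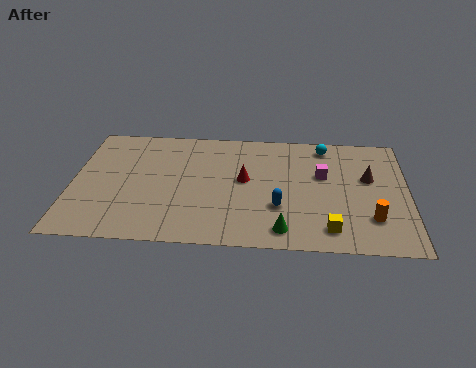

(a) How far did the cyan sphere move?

2.8

The cyan sphere moved from about (14.4, 7.6) to (11.6, 7.9), a distance of √(2.8² + 0.3²) ≈ 2.8.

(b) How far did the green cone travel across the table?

3.8

The green cone moved from about (12.0, 4.3) to (9.7, 1.3), a distance of √(2.3² + 3.0²) ≈ 3.8.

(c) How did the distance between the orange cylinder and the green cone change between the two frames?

+1.6

The distance was about 2.5 in the first image and 4.1 in the second, so they moved 1.6 units further apart.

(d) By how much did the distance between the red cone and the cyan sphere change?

-3.1

Before: roughly 7.8 units apart; after: 4.7. That's 3.1 units closer together.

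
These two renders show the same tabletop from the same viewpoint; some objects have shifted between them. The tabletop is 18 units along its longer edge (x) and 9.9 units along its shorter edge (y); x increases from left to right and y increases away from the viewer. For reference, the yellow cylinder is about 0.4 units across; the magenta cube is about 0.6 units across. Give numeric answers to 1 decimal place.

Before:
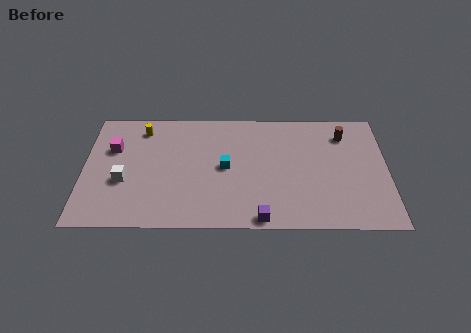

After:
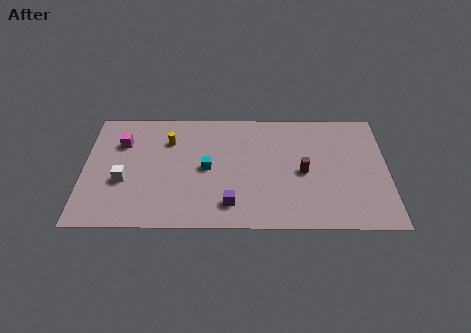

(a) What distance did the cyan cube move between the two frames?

1.1

From (8.4, 5.0) to (7.3, 4.9), the cyan cube covered √(1.1² + 0.1²) ≈ 1.1 units.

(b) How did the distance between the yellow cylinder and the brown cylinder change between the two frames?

-3.7

Before: roughly 12.1 units apart; after: 8.4. That's 3.7 units closer together.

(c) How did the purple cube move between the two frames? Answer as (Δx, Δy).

(-1.8, 1.1)

The purple cube was at about (10.5, 0.8) and moved to about (8.7, 1.9).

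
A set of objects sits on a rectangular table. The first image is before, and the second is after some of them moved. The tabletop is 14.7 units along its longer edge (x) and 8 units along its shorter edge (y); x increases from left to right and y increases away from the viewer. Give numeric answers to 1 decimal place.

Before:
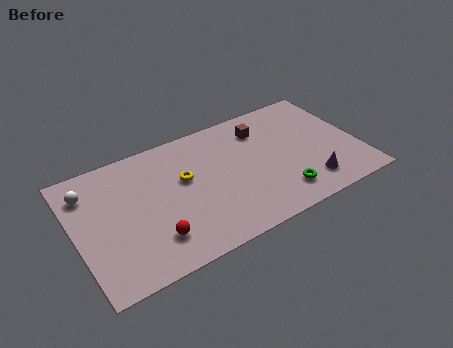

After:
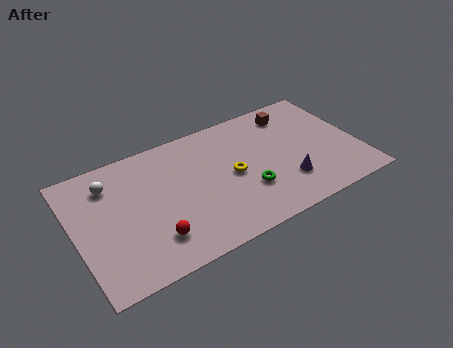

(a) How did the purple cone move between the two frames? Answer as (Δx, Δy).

(-1.1, 0.6)

The purple cone started near (11.8, 1.6) and ended near (10.7, 2.2).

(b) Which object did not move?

the red sphere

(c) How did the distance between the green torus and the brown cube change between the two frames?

+0.4

Before: roughly 4.6 units apart; after: 5.0. That's 0.4 units further apart.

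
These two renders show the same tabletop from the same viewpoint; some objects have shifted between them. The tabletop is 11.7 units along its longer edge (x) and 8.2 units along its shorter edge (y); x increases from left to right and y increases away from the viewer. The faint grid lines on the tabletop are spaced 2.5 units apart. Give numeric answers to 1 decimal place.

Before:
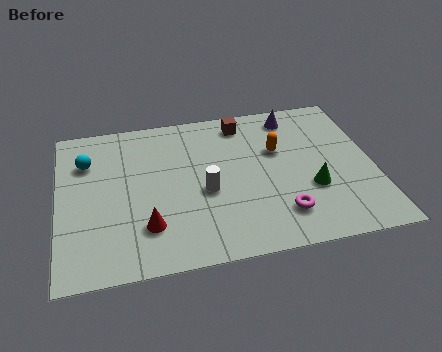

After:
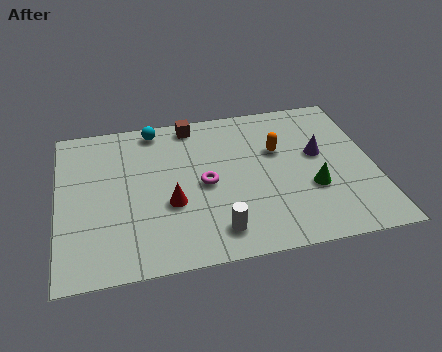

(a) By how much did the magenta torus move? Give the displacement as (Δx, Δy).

(-2.7, 2.1)

The magenta torus started near (8.1, 1.8) and ended near (5.4, 3.9).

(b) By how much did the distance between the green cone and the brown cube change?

+1.4

They were about 4.7 units apart before and 6.1 after — 1.4 units further apart.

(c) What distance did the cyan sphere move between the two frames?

3.0

From (1.1, 5.9) to (3.7, 7.3), the cyan sphere covered √(2.6² + 1.4²) ≈ 3.0 units.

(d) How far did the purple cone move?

2.4

The purple cone moved from about (8.9, 7.0) to (9.7, 4.7), a distance of √(0.8² + 2.3²) ≈ 2.4.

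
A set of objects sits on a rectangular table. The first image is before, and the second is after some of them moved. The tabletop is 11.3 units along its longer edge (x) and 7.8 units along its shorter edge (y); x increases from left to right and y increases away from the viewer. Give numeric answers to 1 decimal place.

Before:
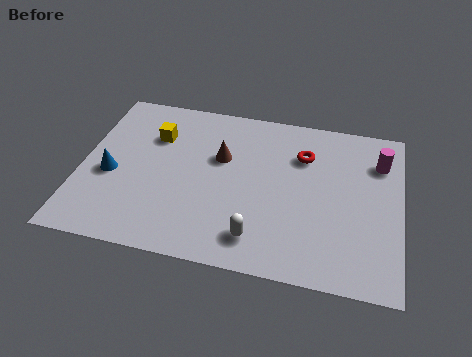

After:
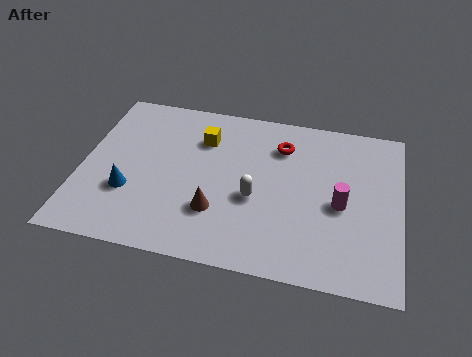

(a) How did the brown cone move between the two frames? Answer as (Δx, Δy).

(0.0, -2.6)

The brown cone was at about (4.9, 4.9) and moved to about (4.9, 2.3).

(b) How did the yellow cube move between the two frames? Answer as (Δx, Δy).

(1.7, 0.2)

From the two frames, the yellow cube sits at roughly (2.5, 5.5) before and (4.2, 5.7) after.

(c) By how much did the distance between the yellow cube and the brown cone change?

+1.0

The distance was about 2.5 in the first image and 3.5 in the second, so they moved 1.0 units further apart.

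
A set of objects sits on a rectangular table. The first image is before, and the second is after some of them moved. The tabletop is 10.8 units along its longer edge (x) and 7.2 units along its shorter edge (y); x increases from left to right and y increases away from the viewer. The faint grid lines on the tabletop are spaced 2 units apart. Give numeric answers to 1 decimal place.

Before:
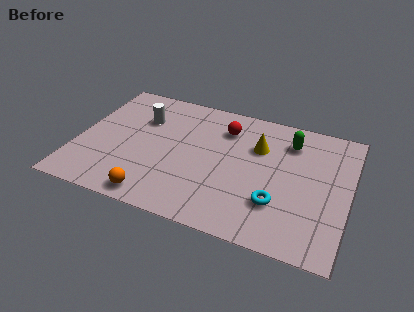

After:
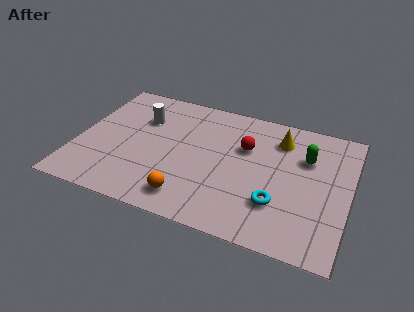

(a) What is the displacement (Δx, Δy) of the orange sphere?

(1.3, 0.4)

The orange sphere was at about (3.4, 0.8) and moved to about (4.7, 1.2).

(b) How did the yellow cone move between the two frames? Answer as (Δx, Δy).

(0.8, 0.7)

The yellow cone was at about (7.1, 4.9) and moved to about (7.9, 5.6).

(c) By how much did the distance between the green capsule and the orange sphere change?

-1.2

The distance was about 6.9 in the first image and 5.7 in the second, so they moved 1.2 units closer together.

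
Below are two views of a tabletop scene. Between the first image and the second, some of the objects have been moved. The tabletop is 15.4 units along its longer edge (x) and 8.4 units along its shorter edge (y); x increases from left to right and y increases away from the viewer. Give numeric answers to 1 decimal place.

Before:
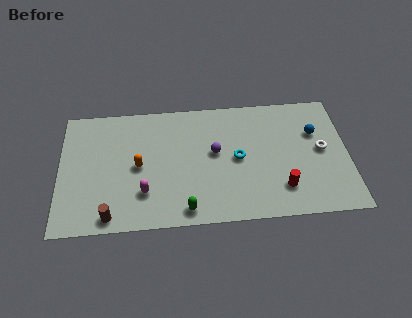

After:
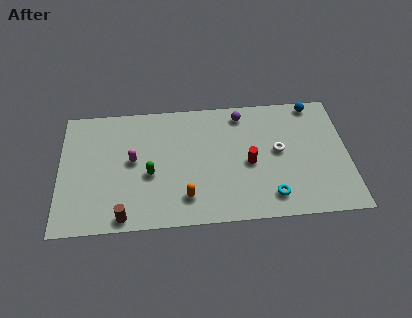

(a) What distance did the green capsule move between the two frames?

3.1

The green capsule was near (6.7, 1.0) before and (4.8, 3.5) after, so it travelled √(1.9² + 2.5²) ≈ 3.1 units.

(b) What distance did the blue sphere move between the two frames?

2.0

The blue sphere moved from about (13.7, 5.6) to (13.7, 7.6), a distance of √(0.0² + 2.0²) ≈ 2.0.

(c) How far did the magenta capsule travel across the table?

2.3

The magenta capsule was near (4.5, 2.3) before and (3.9, 4.5) after, so it travelled √(0.6² + 2.2²) ≈ 2.3 units.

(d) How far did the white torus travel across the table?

2.3

From (14.0, 4.4) to (11.7, 4.5), the white torus covered √(2.3² + 0.1²) ≈ 2.3 units.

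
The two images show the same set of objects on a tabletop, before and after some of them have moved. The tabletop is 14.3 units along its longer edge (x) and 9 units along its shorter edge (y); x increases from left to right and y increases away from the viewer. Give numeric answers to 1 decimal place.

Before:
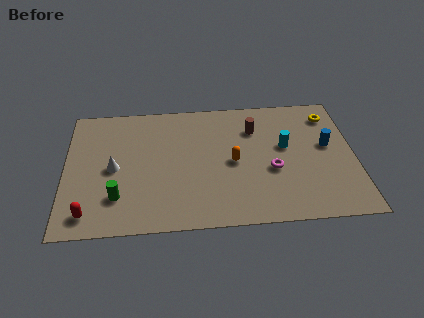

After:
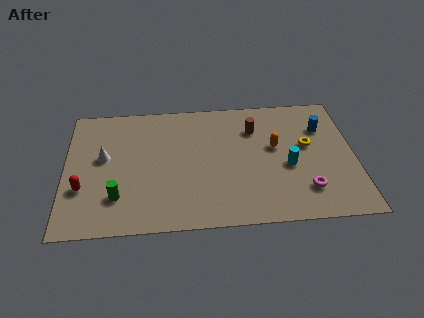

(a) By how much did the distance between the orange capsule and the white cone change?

+2.6

They were about 5.9 units apart before and 8.5 after — 2.6 units further apart.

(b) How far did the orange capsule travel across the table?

2.3

The orange capsule moved from about (8.3, 4.3) to (10.4, 5.2), a distance of √(2.1² + 0.9²) ≈ 2.3.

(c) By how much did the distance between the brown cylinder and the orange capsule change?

-0.8

Before: roughly 2.5 units apart; after: 1.7. That's 0.8 units closer together.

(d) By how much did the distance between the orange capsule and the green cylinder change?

+2.3

The distance was about 6.0 in the first image and 8.3 in the second, so they moved 2.3 units further apart.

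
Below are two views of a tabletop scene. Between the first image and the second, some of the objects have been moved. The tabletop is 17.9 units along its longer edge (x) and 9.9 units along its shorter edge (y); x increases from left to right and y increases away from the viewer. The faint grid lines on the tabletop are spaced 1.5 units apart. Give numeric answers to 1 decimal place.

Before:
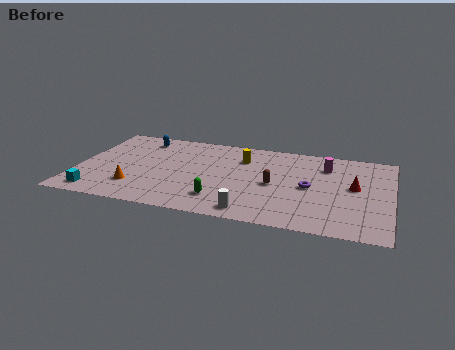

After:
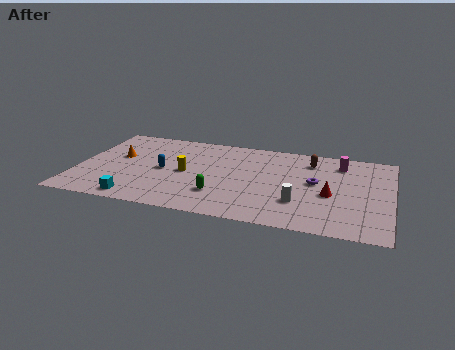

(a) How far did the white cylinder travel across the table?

3.1

The white cylinder moved from about (10.2, 1.2) to (12.8, 2.9), a distance of √(2.6² + 1.7²) ≈ 3.1.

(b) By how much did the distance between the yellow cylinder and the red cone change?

+1.5

Before: roughly 6.8 units apart; after: 8.3. That's 1.5 units further apart.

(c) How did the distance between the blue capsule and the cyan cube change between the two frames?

-3.4

The distance was about 7.3 in the first image and 3.9 in the second, so they moved 3.4 units closer together.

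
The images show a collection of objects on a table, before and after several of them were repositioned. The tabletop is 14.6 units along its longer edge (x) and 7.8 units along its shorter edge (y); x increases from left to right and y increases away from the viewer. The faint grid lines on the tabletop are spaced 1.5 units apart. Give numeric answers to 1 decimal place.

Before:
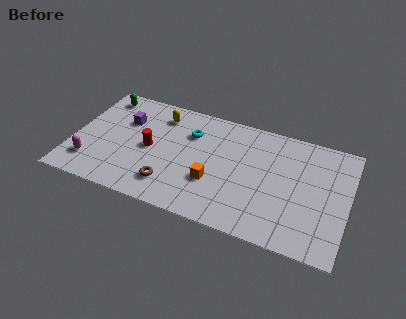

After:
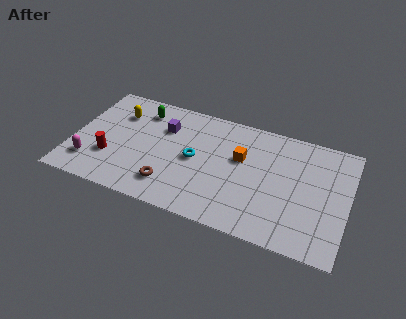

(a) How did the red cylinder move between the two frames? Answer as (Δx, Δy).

(-2.0, -1.3)

The red cylinder was at about (4.1, 3.8) and moved to about (2.1, 2.5).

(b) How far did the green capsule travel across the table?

2.2

The green capsule moved from about (1.2, 6.7) to (3.4, 6.3), a distance of √(2.2² + 0.4²) ≈ 2.2.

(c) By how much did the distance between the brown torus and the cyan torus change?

-1.5

They were about 4.0 units apart before and 2.5 after — 1.5 units closer together.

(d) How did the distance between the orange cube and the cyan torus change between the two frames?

-0.7

They were about 3.3 units apart before and 2.6 after — 0.7 units closer together.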